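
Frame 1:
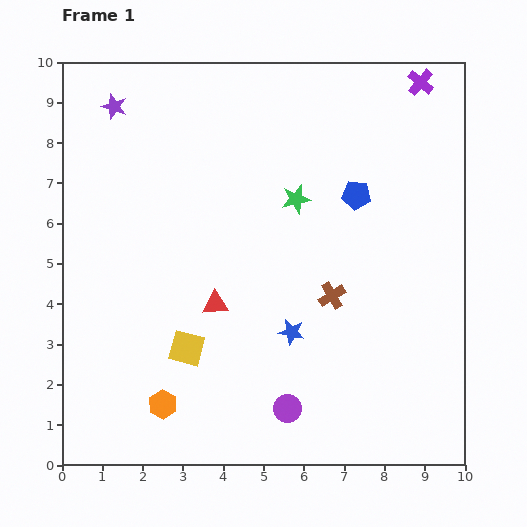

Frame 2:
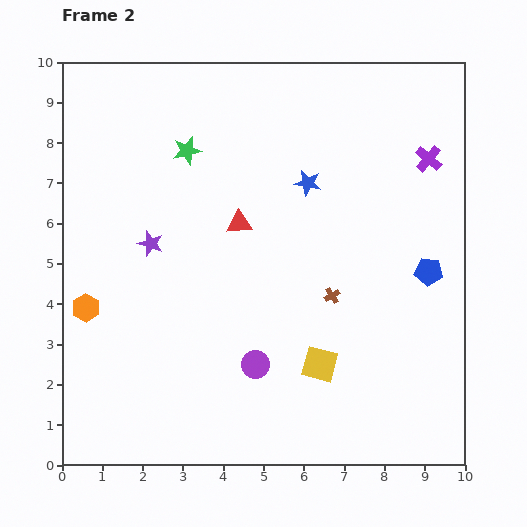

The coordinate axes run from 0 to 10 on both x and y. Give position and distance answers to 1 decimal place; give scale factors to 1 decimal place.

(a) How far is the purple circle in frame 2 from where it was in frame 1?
1.4

The purple circle moved from (5.6, 1.4) to (4.8, 2.5), a distance of √(0.8² + 1.1²) ≈ 1.4.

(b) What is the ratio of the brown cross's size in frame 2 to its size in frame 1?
0.6×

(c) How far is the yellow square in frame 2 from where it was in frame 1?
3.3

The yellow square moved from (3.1, 2.9) to (6.4, 2.5), a distance of √(3.3² + 0.4²) ≈ 3.3.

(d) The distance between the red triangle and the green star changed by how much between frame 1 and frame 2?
-1.1

Distance in frame 1: 3.3. Distance in frame 2: 2.2.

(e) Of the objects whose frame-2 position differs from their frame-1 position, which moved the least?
the purple circle

(moved 1.4)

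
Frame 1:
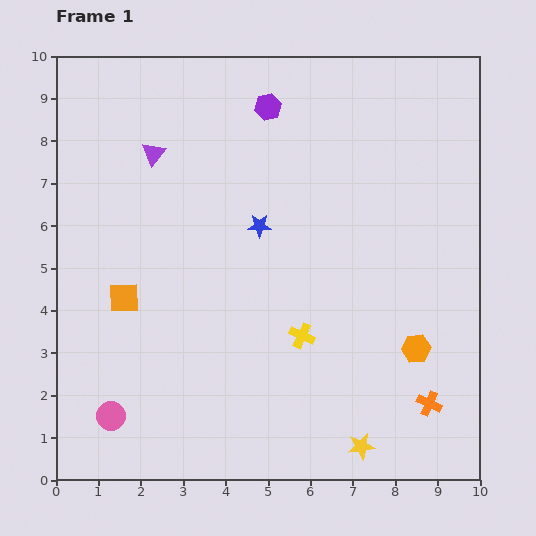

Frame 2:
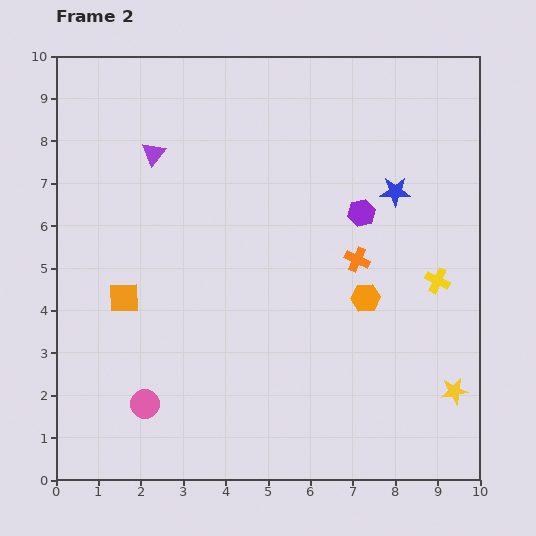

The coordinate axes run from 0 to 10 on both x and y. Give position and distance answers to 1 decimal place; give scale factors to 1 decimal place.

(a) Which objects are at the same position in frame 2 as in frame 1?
the purple triangle, the orange square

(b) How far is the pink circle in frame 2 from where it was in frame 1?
0.9

The pink circle moved from (1.3, 1.5) to (2.1, 1.8), a distance of √(0.8² + 0.3²) ≈ 0.9.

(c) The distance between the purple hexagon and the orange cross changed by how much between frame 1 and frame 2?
-6.9

Distance in frame 1: 8.0. Distance in frame 2: 1.1.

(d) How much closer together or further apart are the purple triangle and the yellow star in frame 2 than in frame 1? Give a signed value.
+0.5

Distance in frame 1: 8.5. Distance in frame 2: 9.0.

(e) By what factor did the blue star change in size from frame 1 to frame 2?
1.3×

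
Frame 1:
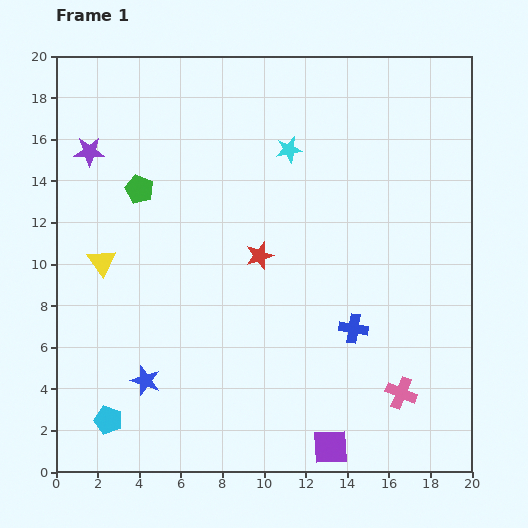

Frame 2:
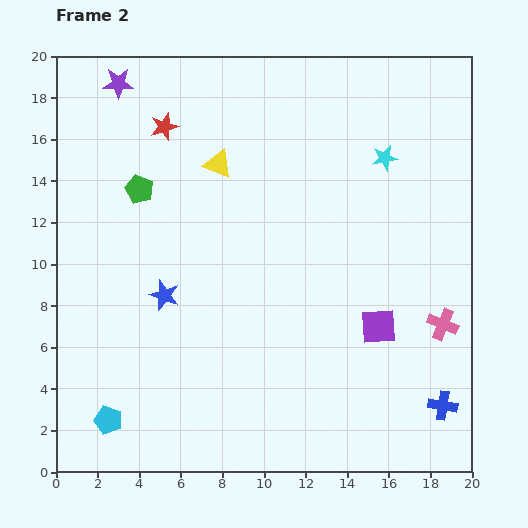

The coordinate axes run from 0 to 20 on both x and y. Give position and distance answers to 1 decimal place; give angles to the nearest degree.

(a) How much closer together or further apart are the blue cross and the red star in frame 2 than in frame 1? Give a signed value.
+13.3

Distance in frame 1: 5.7. Distance in frame 2: 19.0.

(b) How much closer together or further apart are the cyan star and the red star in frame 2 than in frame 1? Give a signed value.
+5.4

Distance in frame 1: 5.3. Distance in frame 2: 10.7.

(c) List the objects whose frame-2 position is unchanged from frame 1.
the green pentagon, the cyan pentagon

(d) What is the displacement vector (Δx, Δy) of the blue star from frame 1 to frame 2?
(0.9, 4.1)

The blue star was at (4.3, 4.4) in frame 1 and (5.2, 8.5) in frame 2.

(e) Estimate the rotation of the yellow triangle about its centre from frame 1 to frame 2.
34° counter-clockwise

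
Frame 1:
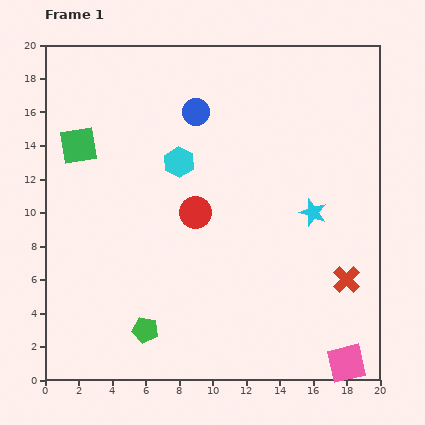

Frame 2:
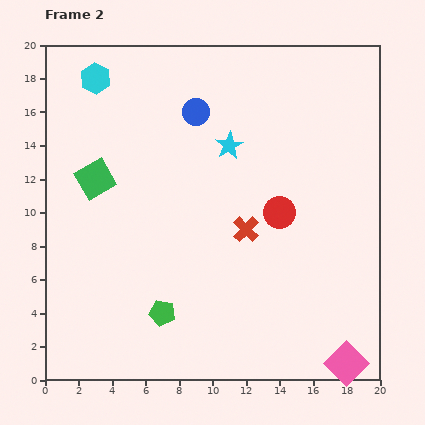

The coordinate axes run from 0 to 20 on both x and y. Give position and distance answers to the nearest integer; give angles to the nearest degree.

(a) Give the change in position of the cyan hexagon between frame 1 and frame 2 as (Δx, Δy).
(-5, 5)

The cyan hexagon was at (8, 13) in frame 1 and (3, 18) in frame 2.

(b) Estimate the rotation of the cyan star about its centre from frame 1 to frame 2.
22° clockwise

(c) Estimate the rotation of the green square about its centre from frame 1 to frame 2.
19° counter-clockwise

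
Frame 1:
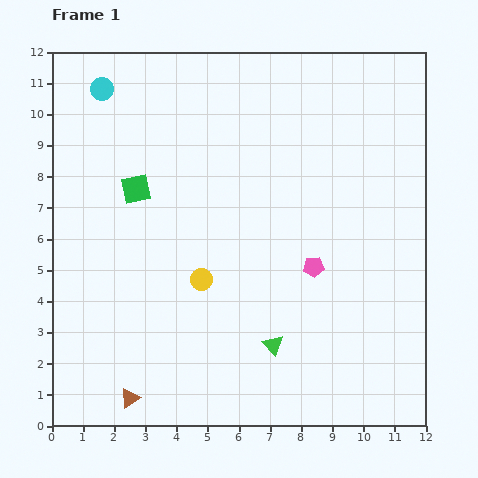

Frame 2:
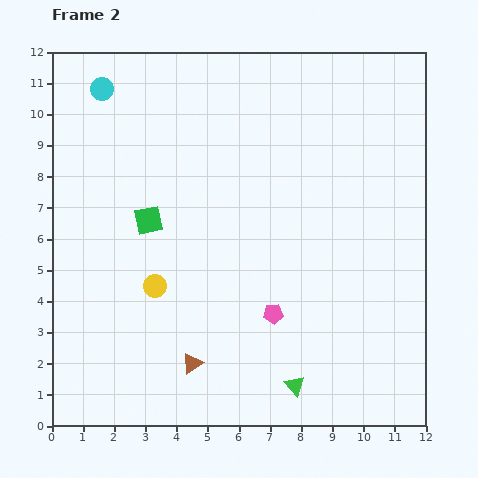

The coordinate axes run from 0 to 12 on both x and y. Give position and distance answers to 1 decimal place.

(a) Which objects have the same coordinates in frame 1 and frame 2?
the cyan circle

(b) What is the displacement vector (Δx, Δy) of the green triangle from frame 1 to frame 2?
(0.7, -1.3)

The green triangle was at (7.1, 2.6) in frame 1 and (7.8, 1.3) in frame 2.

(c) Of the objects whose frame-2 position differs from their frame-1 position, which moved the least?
the green square

(moved 1.1)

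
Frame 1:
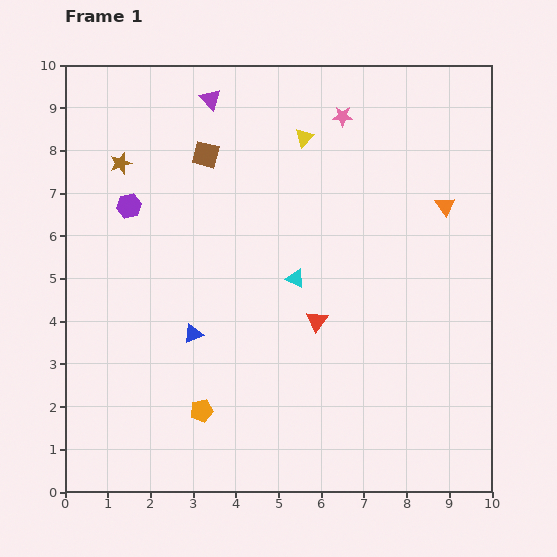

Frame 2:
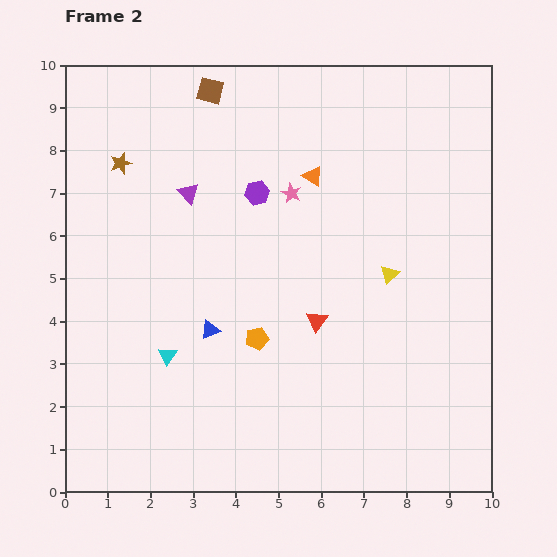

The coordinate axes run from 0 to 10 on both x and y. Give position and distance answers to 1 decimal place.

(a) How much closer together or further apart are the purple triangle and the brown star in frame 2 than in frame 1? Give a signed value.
-0.9

Distance in frame 1: 2.6. Distance in frame 2: 1.7.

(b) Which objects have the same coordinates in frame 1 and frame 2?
the brown star, the red triangle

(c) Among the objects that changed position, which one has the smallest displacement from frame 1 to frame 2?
the blue triangle

(moved 0.4)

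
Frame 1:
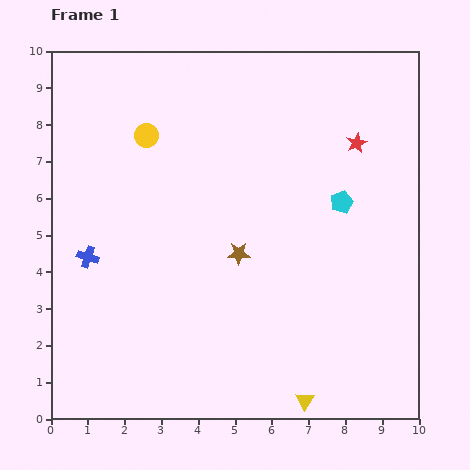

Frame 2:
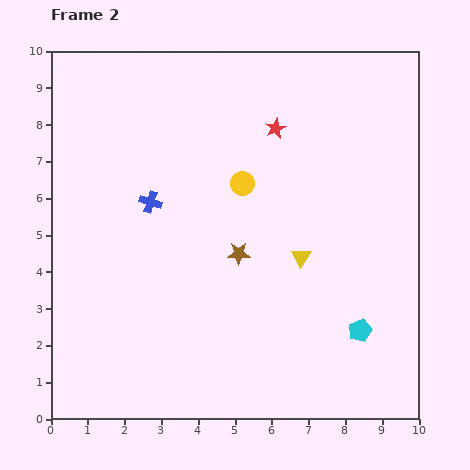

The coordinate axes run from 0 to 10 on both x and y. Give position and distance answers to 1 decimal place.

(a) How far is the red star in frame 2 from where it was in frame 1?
2.2

The red star moved from (8.3, 7.5) to (6.1, 7.9), a distance of √(2.2² + 0.4²) ≈ 2.2.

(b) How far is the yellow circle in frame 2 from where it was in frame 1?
2.9

The yellow circle moved from (2.6, 7.7) to (5.2, 6.4), a distance of √(2.6² + 1.3²) ≈ 2.9.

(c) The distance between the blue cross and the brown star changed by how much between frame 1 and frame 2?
-1.3

Distance in frame 1: 4.1. Distance in frame 2: 2.8.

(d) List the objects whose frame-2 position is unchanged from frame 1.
the brown star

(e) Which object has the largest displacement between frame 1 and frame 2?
the yellow triangle

(moved 3.9; next 3.5)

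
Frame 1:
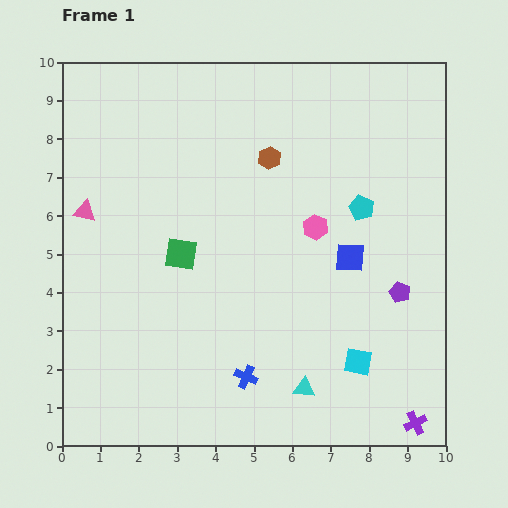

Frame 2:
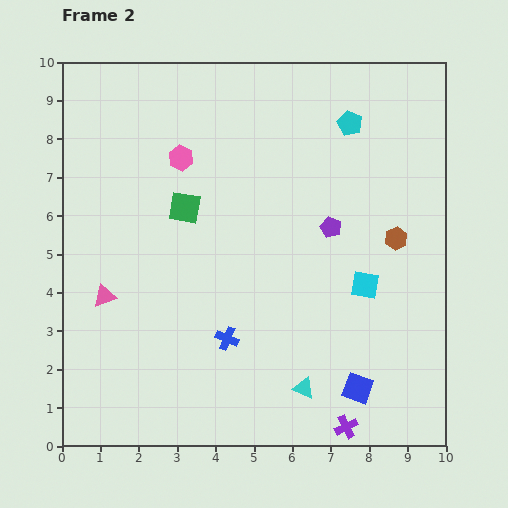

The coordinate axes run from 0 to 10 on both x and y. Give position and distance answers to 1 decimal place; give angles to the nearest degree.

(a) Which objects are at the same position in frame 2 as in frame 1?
the cyan triangle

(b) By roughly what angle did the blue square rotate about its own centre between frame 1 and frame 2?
18° clockwise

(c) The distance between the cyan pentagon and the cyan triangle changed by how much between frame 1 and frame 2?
+2.1

Distance in frame 1: 4.9. Distance in frame 2: 7.0.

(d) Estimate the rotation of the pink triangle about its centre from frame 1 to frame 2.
31° counter-clockwise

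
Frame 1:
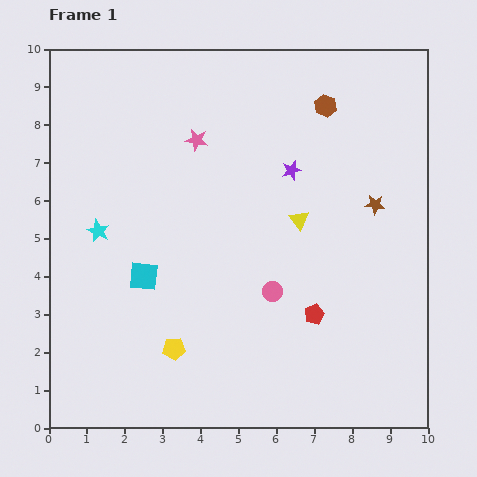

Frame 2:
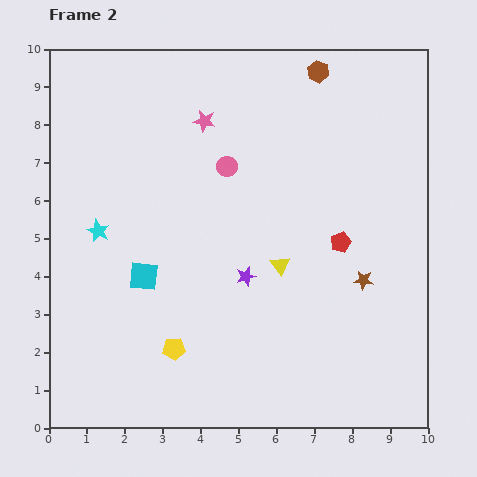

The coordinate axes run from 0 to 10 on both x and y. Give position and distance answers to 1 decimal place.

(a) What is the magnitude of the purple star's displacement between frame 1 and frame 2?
3.0

The purple star moved from (6.4, 6.8) to (5.2, 4.0), a distance of √(1.2² + 2.8²) ≈ 3.0.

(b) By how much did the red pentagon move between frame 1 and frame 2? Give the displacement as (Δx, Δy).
(0.7, 1.9)

The red pentagon was at (7.0, 3.0) in frame 1 and (7.7, 4.9) in frame 2.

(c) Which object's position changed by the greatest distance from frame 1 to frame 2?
the pink circle

(moved 3.5; next 3.0)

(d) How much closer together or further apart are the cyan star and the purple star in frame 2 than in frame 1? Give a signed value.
-1.2

Distance in frame 1: 5.3. Distance in frame 2: 4.1.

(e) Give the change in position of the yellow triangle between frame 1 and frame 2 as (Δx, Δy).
(-0.5, -1.2)

The yellow triangle was at (6.6, 5.5) in frame 1 and (6.1, 4.3) in frame 2.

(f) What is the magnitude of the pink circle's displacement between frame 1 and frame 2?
3.5

The pink circle moved from (5.9, 3.6) to (4.7, 6.9), a distance of √(1.2² + 3.3²) ≈ 3.5.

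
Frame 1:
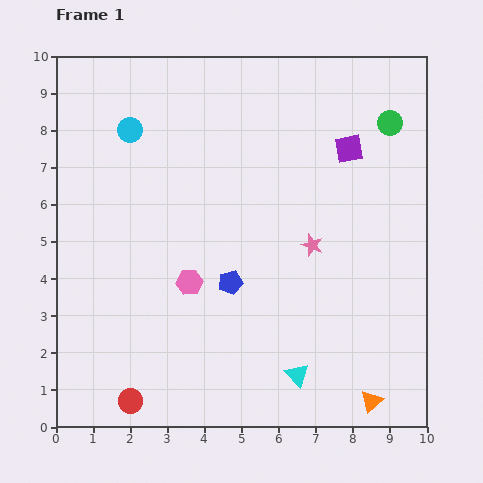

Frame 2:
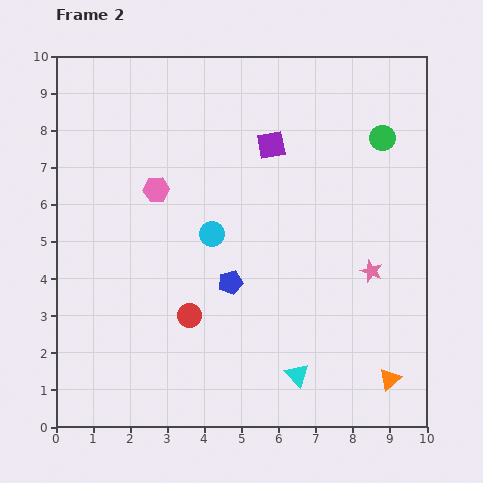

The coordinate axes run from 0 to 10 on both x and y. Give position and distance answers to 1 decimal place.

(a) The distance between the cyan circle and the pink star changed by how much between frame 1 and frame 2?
-1.4

Distance in frame 1: 5.8. Distance in frame 2: 4.4.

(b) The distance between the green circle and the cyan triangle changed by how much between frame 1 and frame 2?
-0.4

Distance in frame 1: 7.2. Distance in frame 2: 6.8.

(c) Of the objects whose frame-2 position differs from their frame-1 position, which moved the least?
the green circle

(moved 0.4)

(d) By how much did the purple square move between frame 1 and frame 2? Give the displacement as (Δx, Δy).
(-2.1, 0.1)

The purple square was at (7.9, 7.5) in frame 1 and (5.8, 7.6) in frame 2.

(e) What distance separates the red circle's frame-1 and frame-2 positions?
2.8

The red circle moved from (2.0, 0.7) to (3.6, 3.0), a distance of √(1.6² + 2.3²) ≈ 2.8.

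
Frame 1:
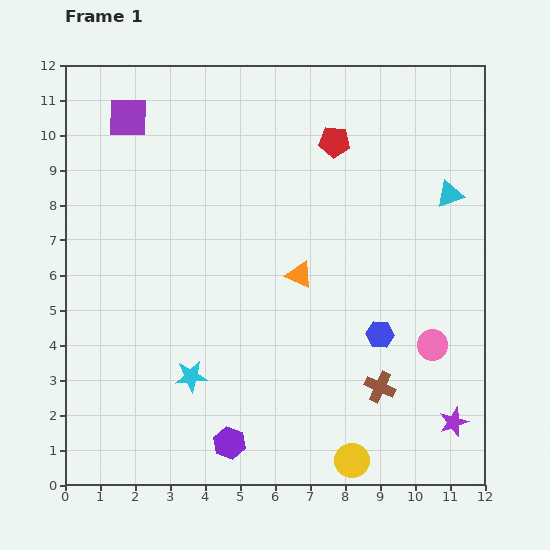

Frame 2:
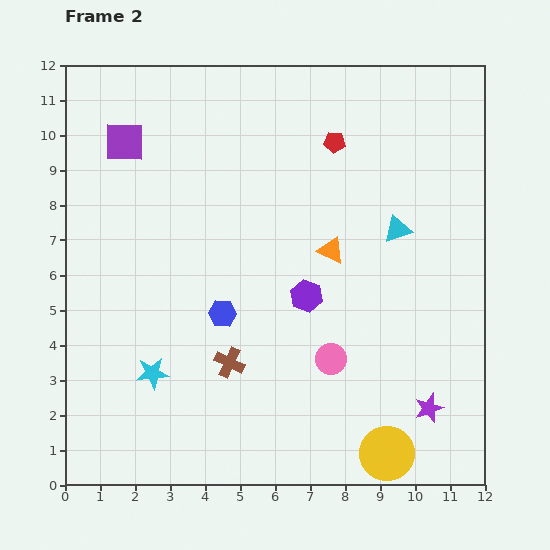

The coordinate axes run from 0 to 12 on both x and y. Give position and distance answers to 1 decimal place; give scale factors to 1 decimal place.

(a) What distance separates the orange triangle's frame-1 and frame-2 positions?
1.1

The orange triangle moved from (6.7, 6.0) to (7.6, 6.7), a distance of √(0.9² + 0.7²) ≈ 1.1.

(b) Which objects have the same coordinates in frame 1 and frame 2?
the red pentagon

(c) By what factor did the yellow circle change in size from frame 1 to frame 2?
1.6×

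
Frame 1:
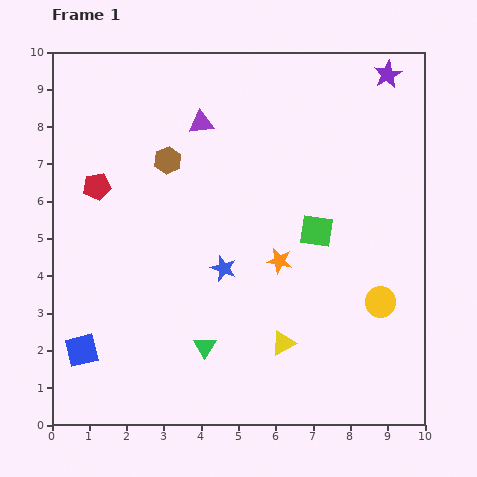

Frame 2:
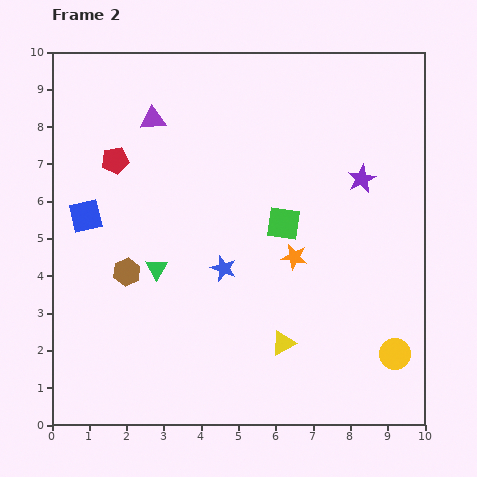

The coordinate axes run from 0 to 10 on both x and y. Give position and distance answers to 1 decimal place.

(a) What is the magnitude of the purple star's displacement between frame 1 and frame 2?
2.9

The purple star moved from (9.0, 9.4) to (8.3, 6.6), a distance of √(0.7² + 2.8²) ≈ 2.9.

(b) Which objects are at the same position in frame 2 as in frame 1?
the yellow triangle, the blue star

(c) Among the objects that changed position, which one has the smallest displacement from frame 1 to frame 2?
the orange star

(moved 0.4)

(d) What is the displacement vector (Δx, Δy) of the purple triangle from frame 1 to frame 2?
(-1.3, 0.1)

The purple triangle was at (4.0, 8.1) in frame 1 and (2.7, 8.2) in frame 2.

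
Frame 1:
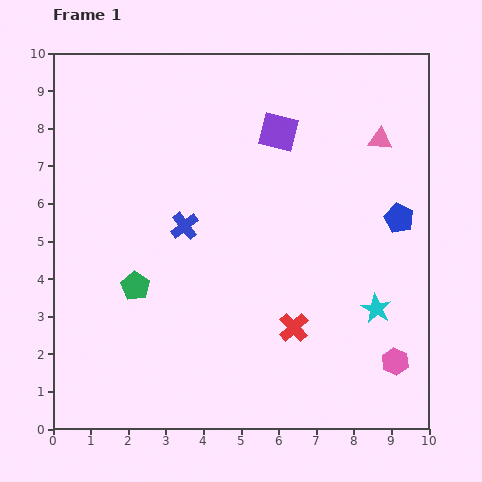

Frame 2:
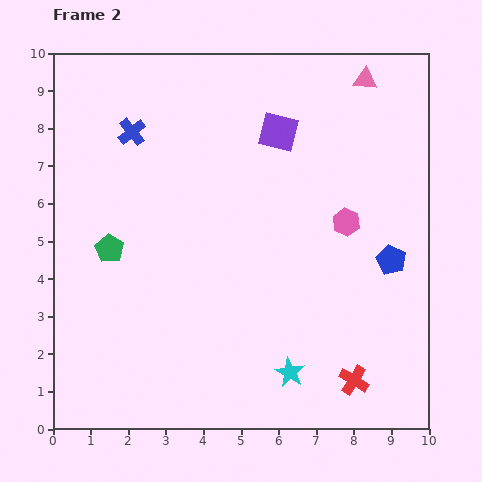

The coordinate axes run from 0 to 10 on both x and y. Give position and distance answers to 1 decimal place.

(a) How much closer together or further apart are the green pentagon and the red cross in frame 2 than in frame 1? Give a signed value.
+3.1

Distance in frame 1: 4.3. Distance in frame 2: 7.4.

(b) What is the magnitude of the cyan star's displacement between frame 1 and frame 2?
2.9

The cyan star moved from (8.6, 3.2) to (6.3, 1.5), a distance of √(2.3² + 1.7²) ≈ 2.9.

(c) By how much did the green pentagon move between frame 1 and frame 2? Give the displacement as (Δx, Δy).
(-0.7, 1.0)

The green pentagon was at (2.2, 3.8) in frame 1 and (1.5, 4.8) in frame 2.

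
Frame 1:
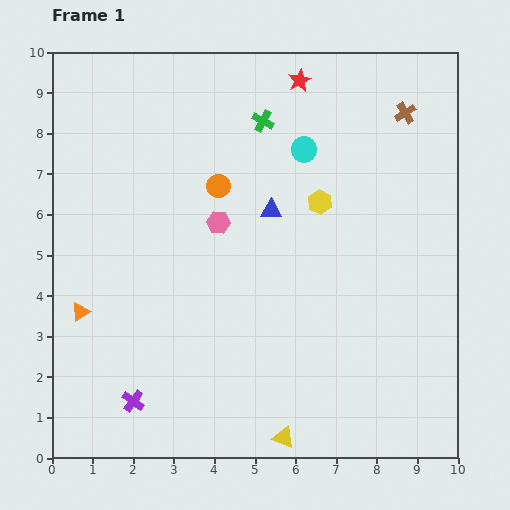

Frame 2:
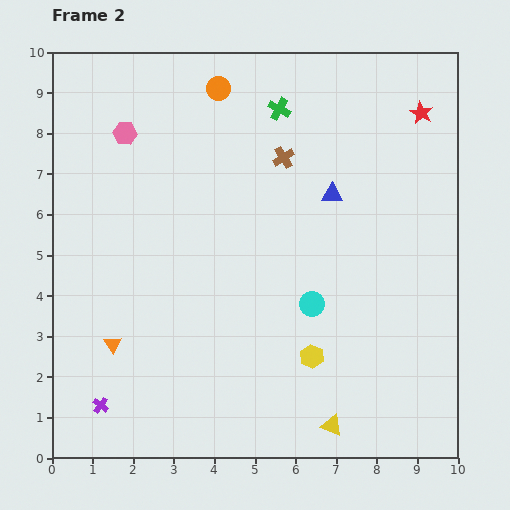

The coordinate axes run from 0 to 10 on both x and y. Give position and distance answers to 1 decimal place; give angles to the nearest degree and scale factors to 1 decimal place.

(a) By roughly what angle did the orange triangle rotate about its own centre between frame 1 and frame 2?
30° counter-clockwise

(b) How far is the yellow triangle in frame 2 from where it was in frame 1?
1.2

The yellow triangle moved from (5.7, 0.5) to (6.9, 0.8), a distance of √(1.2² + 0.3²) ≈ 1.2.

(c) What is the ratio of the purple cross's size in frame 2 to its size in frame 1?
0.7×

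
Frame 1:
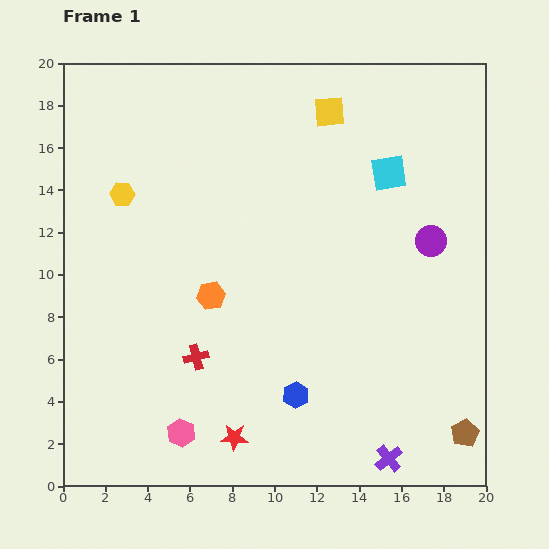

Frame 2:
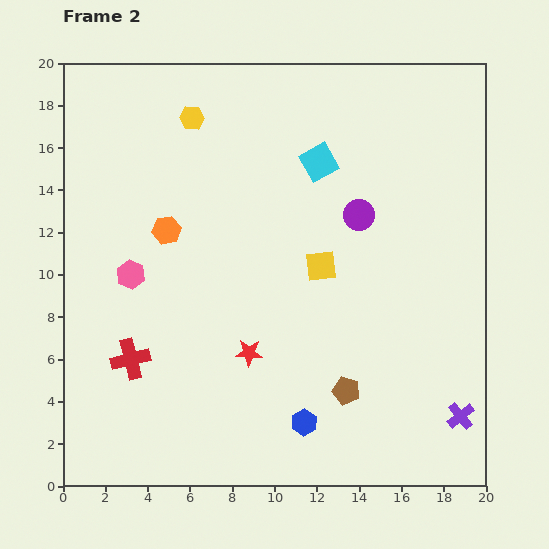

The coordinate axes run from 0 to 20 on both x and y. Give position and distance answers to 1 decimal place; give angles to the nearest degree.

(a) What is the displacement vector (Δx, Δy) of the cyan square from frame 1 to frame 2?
(-3.3, 0.5)

The cyan square was at (15.4, 14.8) in frame 1 and (12.1, 15.3) in frame 2.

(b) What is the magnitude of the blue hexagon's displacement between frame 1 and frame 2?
1.4

The blue hexagon moved from (11.0, 4.3) to (11.4, 3.0), a distance of √(0.4² + 1.3²) ≈ 1.4.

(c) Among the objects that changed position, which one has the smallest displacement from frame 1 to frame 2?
the blue hexagon

(moved 1.4)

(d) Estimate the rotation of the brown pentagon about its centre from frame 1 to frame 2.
28° counter-clockwise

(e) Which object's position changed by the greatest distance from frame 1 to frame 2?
the pink hexagon

(moved 7.9; next 7.3)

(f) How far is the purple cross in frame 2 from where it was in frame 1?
3.9

The purple cross moved from (15.4, 1.3) to (18.8, 3.3), a distance of √(3.4² + 2.0²) ≈ 3.9.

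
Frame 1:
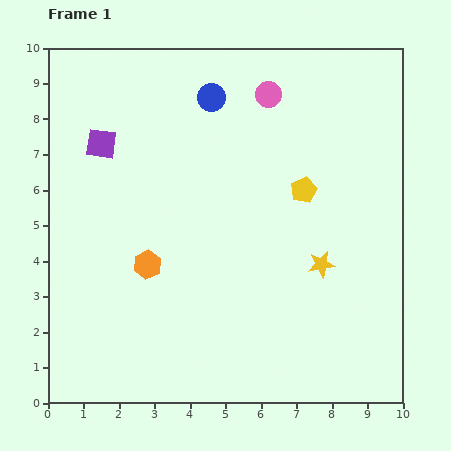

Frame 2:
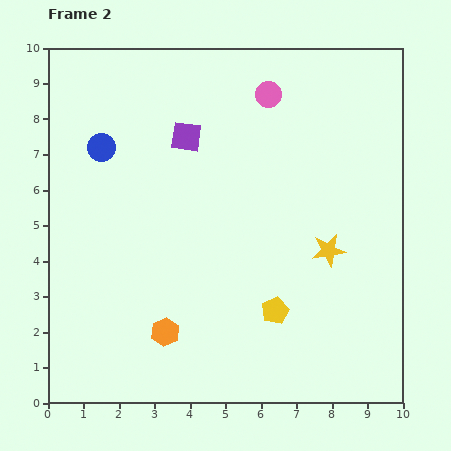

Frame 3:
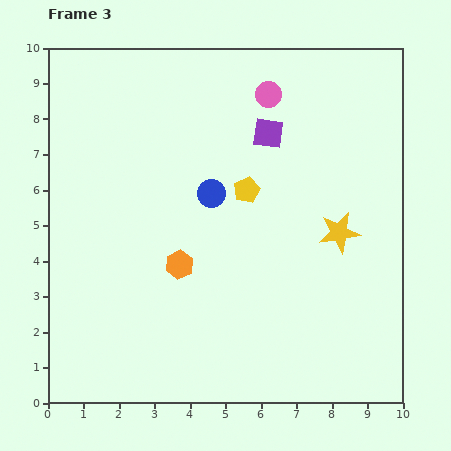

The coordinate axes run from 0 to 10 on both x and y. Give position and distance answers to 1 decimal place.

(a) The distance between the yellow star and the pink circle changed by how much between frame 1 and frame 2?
-0.3

Distance in frame 1: 5.0. Distance in frame 2: 4.7.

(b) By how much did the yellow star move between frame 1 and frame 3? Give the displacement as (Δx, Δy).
(0.5, 0.9)

The yellow star was at (7.7, 3.9) in frame 1 and (8.2, 4.8) in frame 3.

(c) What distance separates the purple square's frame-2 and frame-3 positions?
2.3

The purple square moved from (3.9, 7.5) to (6.2, 7.6), a distance of √(2.3² + 0.1²) ≈ 2.3.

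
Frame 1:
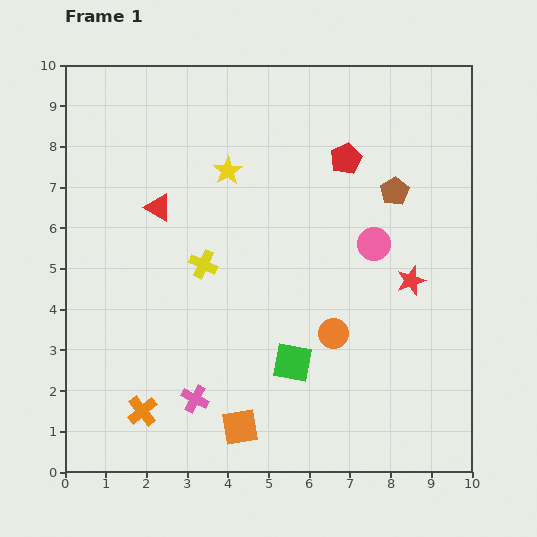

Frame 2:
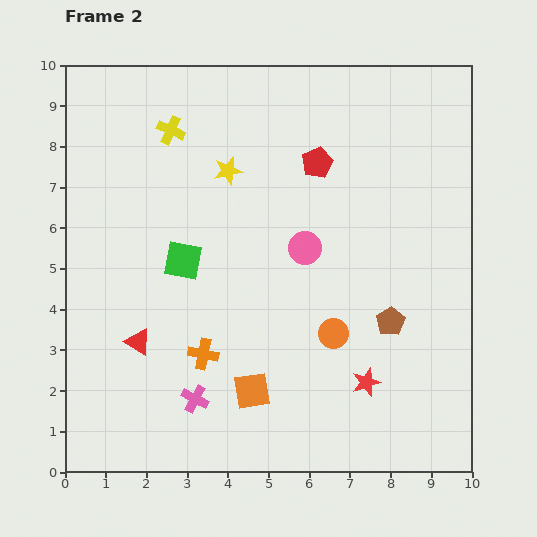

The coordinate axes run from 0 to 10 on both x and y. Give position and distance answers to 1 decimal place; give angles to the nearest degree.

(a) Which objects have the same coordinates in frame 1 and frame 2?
the pink cross, the orange circle, the yellow star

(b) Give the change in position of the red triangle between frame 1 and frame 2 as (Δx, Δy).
(-0.5, -3.3)

The red triangle was at (2.3, 6.5) in frame 1 and (1.8, 3.2) in frame 2.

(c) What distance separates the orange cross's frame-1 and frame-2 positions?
2.1

The orange cross moved from (1.9, 1.5) to (3.4, 2.9), a distance of √(1.5² + 1.4²) ≈ 2.1.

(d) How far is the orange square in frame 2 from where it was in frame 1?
0.9

The orange square moved from (4.3, 1.1) to (4.6, 2.0), a distance of √(0.3² + 0.9²) ≈ 0.9.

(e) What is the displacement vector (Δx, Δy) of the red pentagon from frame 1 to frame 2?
(-0.7, -0.1)

The red pentagon was at (6.9, 7.7) in frame 1 and (6.2, 7.6) in frame 2.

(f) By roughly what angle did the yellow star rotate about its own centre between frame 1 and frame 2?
19° clockwise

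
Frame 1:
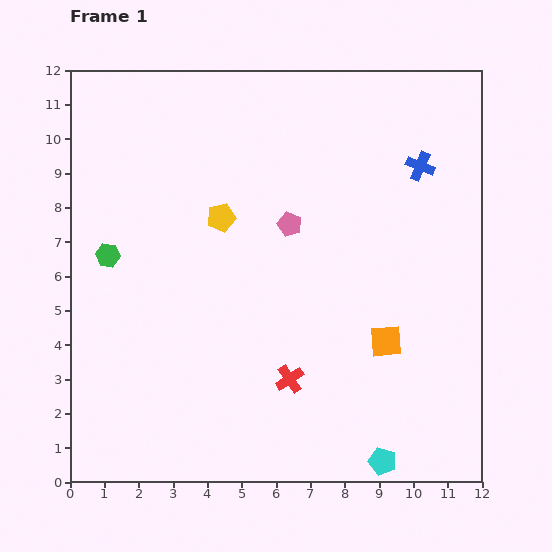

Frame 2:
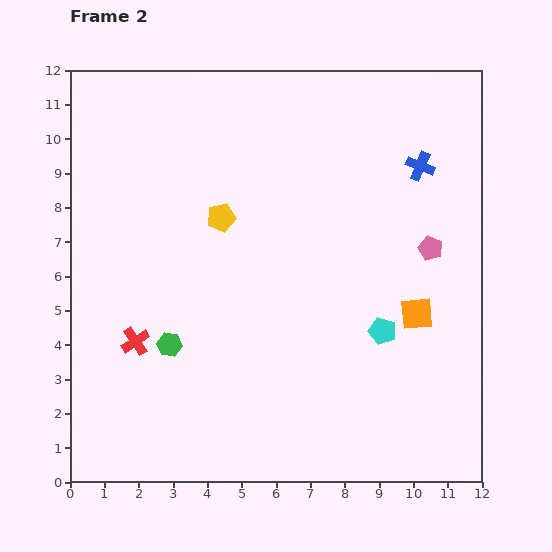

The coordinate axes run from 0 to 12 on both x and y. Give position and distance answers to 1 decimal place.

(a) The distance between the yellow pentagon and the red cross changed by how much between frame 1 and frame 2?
-0.7

Distance in frame 1: 5.1. Distance in frame 2: 4.4.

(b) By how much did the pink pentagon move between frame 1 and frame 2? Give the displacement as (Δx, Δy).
(4.1, -0.7)

The pink pentagon was at (6.4, 7.5) in frame 1 and (10.5, 6.8) in frame 2.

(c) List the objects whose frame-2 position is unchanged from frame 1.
the blue cross, the yellow pentagon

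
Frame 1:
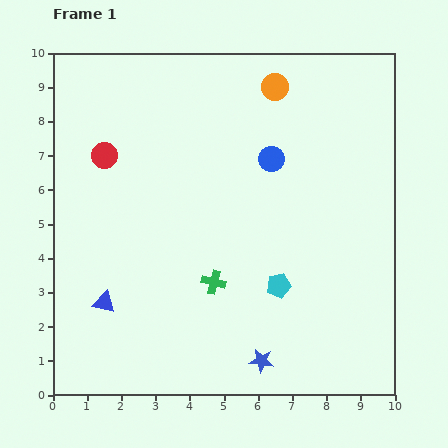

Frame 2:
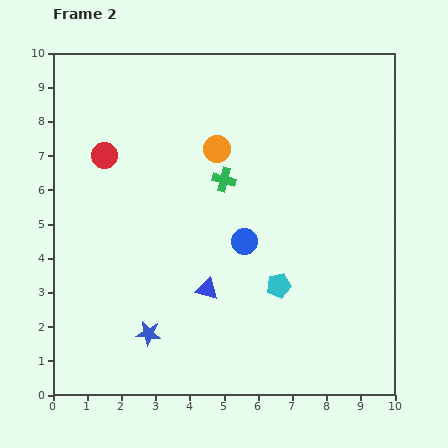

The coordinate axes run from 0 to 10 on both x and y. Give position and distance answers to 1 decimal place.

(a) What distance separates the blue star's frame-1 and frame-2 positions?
3.4

The blue star moved from (6.1, 1.0) to (2.8, 1.8), a distance of √(3.3² + 0.8²) ≈ 3.4.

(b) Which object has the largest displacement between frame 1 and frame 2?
the blue star

(moved 3.4; next 3.0)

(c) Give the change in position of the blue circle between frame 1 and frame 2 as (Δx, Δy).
(-0.8, -2.4)

The blue circle was at (6.4, 6.9) in frame 1 and (5.6, 4.5) in frame 2.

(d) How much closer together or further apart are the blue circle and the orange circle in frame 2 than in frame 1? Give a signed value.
+0.7

Distance in frame 1: 2.1. Distance in frame 2: 2.8.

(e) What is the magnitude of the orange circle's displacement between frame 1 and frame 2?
2.5

The orange circle moved from (6.5, 9.0) to (4.8, 7.2), a distance of √(1.7² + 1.8²) ≈ 2.5.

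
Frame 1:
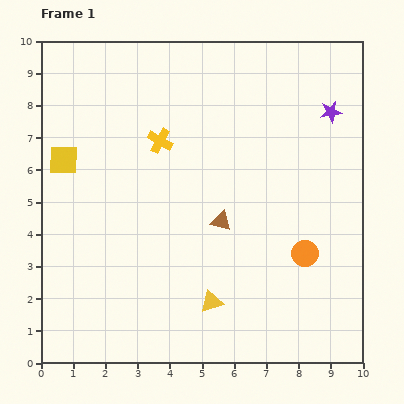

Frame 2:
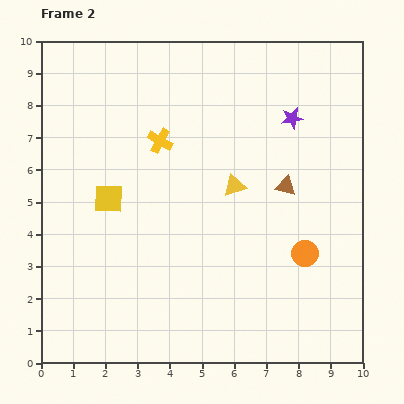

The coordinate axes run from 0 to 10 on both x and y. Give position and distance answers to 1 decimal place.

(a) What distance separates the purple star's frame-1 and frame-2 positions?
1.2

The purple star moved from (9.0, 7.8) to (7.8, 7.6), a distance of √(1.2² + 0.2²) ≈ 1.2.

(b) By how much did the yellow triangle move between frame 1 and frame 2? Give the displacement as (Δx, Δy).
(0.7, 3.6)

The yellow triangle was at (5.3, 1.9) in frame 1 and (6.0, 5.5) in frame 2.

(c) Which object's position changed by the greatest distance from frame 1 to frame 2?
the yellow triangle

(moved 3.7; next 2.3)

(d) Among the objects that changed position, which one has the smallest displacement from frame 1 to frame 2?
the purple star

(moved 1.2)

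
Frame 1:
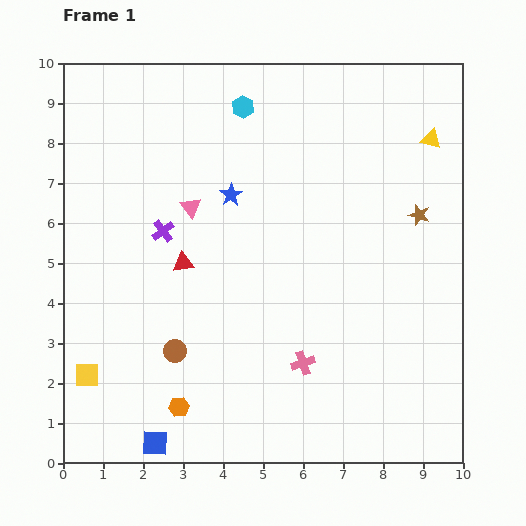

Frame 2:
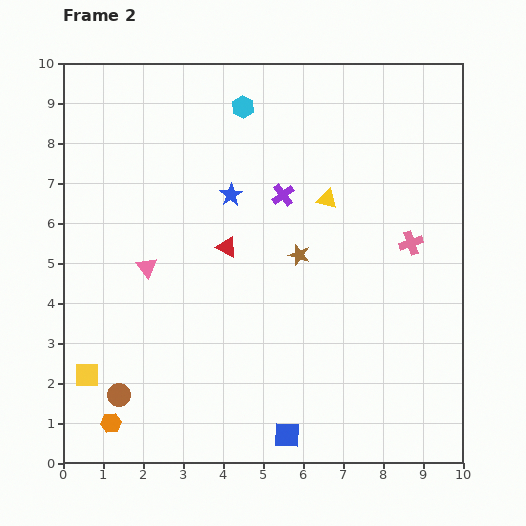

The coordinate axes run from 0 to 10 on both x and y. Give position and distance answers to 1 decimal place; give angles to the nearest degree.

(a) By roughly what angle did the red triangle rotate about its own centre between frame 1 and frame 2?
36° clockwise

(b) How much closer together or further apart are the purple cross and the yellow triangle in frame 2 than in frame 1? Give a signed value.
-6.0

Distance in frame 1: 7.1. Distance in frame 2: 1.1.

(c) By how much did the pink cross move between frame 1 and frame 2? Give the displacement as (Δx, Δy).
(2.7, 3.0)

The pink cross was at (6.0, 2.5) in frame 1 and (8.7, 5.5) in frame 2.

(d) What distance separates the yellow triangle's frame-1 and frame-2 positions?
3.0

The yellow triangle moved from (9.2, 8.1) to (6.6, 6.6), a distance of √(2.6² + 1.5²) ≈ 3.0.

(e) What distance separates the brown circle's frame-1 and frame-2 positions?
1.8

The brown circle moved from (2.8, 2.8) to (1.4, 1.7), a distance of √(1.4² + 1.1²) ≈ 1.8.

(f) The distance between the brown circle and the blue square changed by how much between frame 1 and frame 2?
+1.9

Distance in frame 1: 2.4. Distance in frame 2: 4.3.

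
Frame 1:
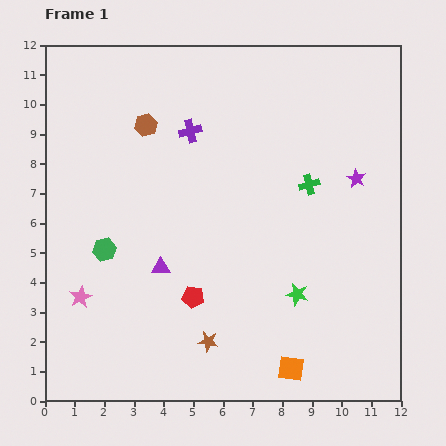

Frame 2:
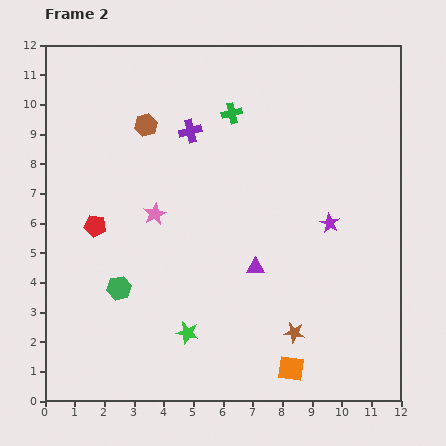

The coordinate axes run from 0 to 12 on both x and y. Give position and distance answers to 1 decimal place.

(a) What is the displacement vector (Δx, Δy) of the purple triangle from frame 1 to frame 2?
(3.2, 0.0)

The purple triangle was at (3.9, 4.5) in frame 1 and (7.1, 4.5) in frame 2.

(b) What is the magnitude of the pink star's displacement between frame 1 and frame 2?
3.8

The pink star moved from (1.2, 3.5) to (3.7, 6.3), a distance of √(2.5² + 2.8²) ≈ 3.8.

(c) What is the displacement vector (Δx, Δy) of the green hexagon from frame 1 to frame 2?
(0.5, -1.3)

The green hexagon was at (2.0, 5.1) in frame 1 and (2.5, 3.8) in frame 2.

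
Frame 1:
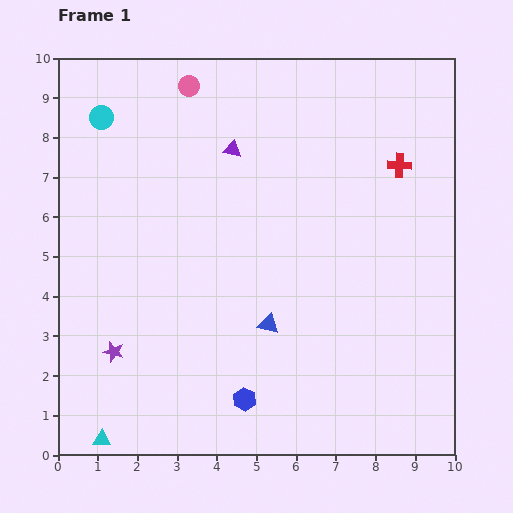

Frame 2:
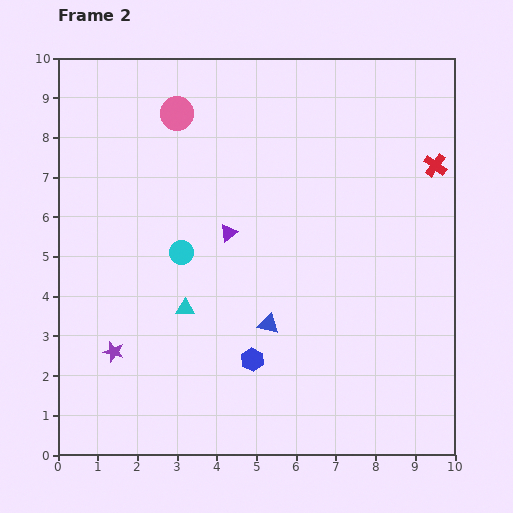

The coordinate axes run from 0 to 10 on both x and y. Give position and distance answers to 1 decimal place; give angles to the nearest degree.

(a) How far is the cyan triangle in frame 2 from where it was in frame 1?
3.9

The cyan triangle moved from (1.1, 0.4) to (3.2, 3.7), a distance of √(2.1² + 3.3²) ≈ 3.9.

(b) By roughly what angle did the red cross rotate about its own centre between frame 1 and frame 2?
33° clockwise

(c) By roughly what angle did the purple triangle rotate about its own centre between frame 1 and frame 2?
49° counter-clockwise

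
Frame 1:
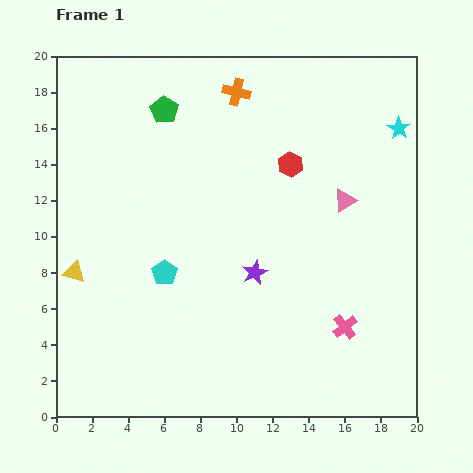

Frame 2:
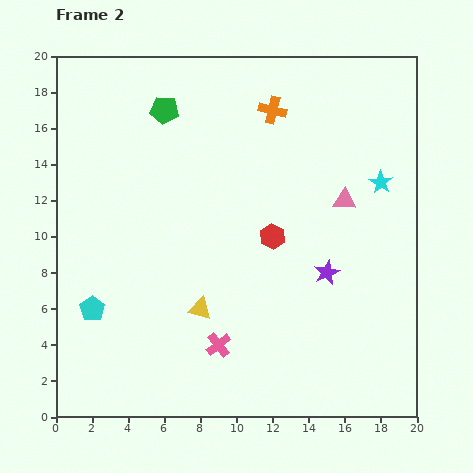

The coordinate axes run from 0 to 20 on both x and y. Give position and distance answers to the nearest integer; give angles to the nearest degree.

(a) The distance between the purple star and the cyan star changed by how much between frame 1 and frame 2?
-5

Distance in frame 1: 11. Distance in frame 2: 6.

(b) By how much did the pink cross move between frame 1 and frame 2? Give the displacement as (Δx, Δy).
(-7, -1)

The pink cross was at (16, 5) in frame 1 and (9, 4) in frame 2.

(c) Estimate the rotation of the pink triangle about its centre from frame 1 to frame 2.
35° clockwise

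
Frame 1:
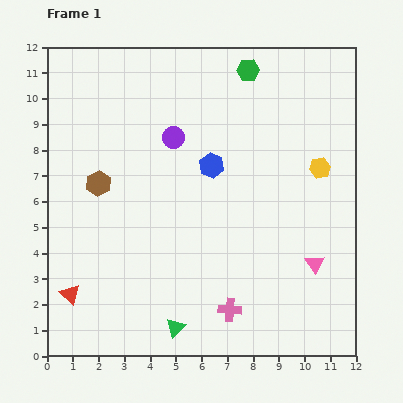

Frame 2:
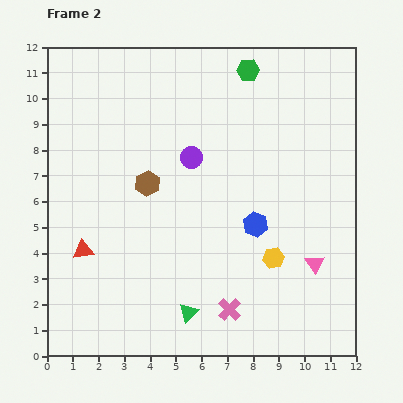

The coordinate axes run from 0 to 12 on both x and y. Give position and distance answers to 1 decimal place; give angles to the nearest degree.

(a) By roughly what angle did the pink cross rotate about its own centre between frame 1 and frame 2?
40° clockwise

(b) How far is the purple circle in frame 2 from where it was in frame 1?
1.1

The purple circle moved from (4.9, 8.5) to (5.6, 7.7), a distance of √(0.7² + 0.8²) ≈ 1.1.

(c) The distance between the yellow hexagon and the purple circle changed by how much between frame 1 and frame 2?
-0.8

Distance in frame 1: 5.8. Distance in frame 2: 5.0.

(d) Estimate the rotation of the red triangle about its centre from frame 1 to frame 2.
54° counter-clockwise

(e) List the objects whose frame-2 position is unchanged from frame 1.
the green hexagon, the pink cross, the pink triangle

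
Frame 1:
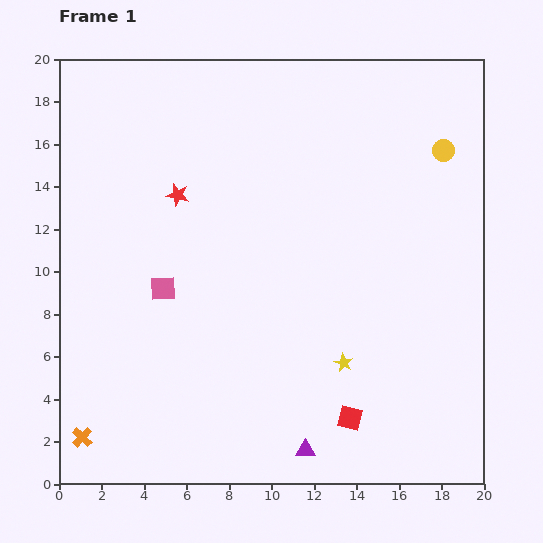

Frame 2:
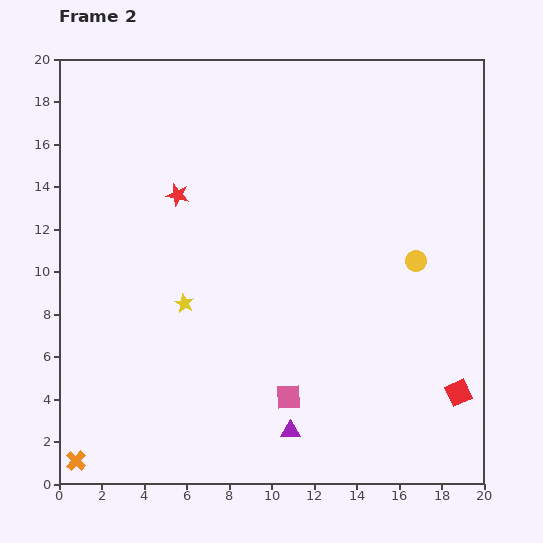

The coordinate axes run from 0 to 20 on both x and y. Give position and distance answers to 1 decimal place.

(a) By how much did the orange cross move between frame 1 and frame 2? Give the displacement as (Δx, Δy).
(-0.3, -1.1)

The orange cross was at (1.1, 2.2) in frame 1 and (0.8, 1.1) in frame 2.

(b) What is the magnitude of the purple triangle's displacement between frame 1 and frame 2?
1.1

The purple triangle moved from (11.6, 1.6) to (10.9, 2.5), a distance of √(0.7² + 0.9²) ≈ 1.1.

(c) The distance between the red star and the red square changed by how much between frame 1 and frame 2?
+2.8

Distance in frame 1: 13.3. Distance in frame 2: 16.1.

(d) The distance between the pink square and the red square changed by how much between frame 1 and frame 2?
-2.7

Distance in frame 1: 10.7. Distance in frame 2: 8.0.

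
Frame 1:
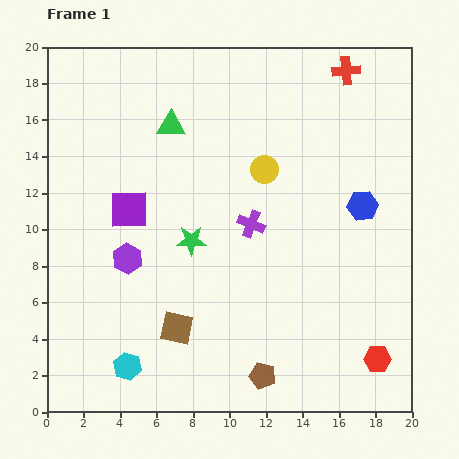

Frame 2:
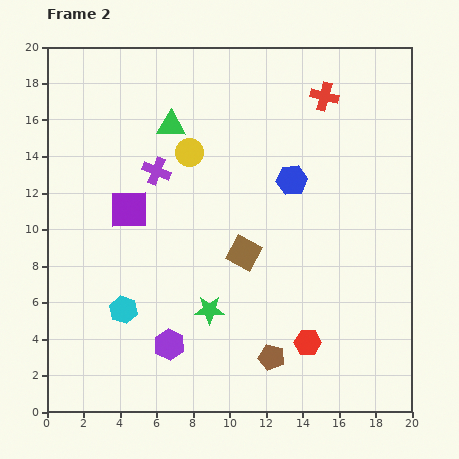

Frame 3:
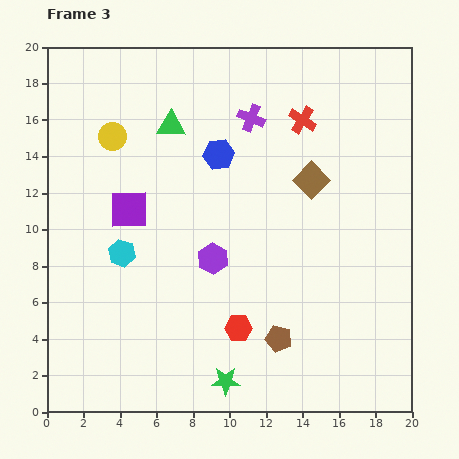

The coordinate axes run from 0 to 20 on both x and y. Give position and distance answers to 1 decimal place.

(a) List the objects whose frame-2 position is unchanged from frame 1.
the green triangle, the purple square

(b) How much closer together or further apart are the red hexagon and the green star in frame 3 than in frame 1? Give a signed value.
-9.1

Distance in frame 1: 12.1. Distance in frame 3: 3.0.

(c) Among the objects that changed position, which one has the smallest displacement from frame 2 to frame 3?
the brown pentagon

(moved 1.1)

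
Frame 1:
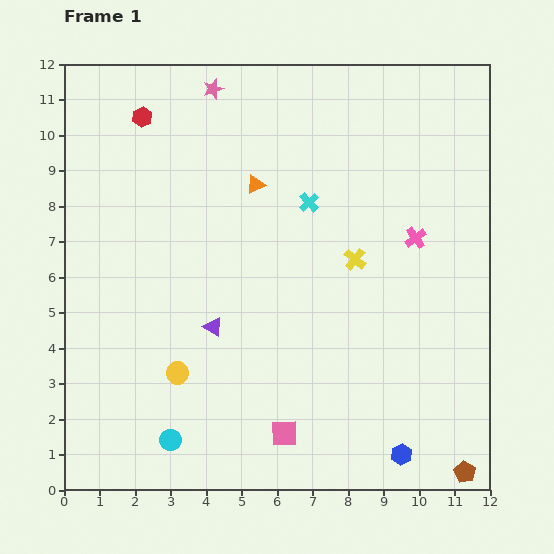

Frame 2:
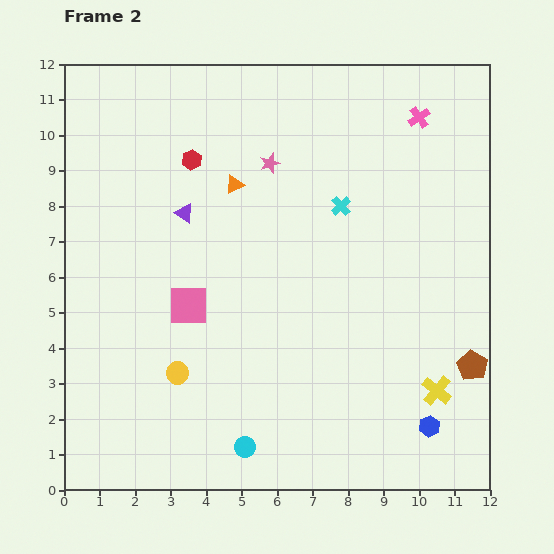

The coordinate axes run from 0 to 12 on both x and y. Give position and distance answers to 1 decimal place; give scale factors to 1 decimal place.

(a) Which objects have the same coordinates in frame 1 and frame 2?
the yellow circle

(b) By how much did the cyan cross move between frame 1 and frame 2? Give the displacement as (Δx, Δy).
(0.9, -0.1)

The cyan cross was at (6.9, 8.1) in frame 1 and (7.8, 8.0) in frame 2.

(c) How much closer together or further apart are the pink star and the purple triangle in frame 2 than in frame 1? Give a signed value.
-3.9

Distance in frame 1: 6.7. Distance in frame 2: 2.8.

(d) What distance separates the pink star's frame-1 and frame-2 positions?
2.6

The pink star moved from (4.2, 11.3) to (5.8, 9.2), a distance of √(1.6² + 2.1²) ≈ 2.6.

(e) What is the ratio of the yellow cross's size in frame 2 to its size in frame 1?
1.3×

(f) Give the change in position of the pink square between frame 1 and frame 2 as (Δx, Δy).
(-2.7, 3.6)

The pink square was at (6.2, 1.6) in frame 1 and (3.5, 5.2) in frame 2.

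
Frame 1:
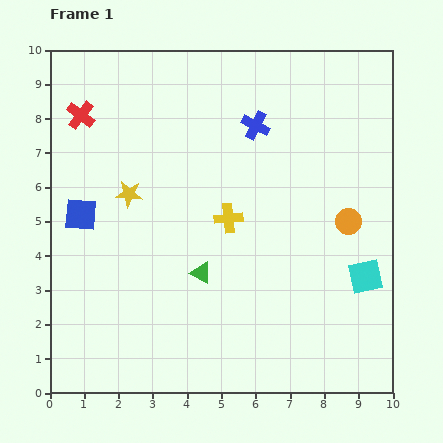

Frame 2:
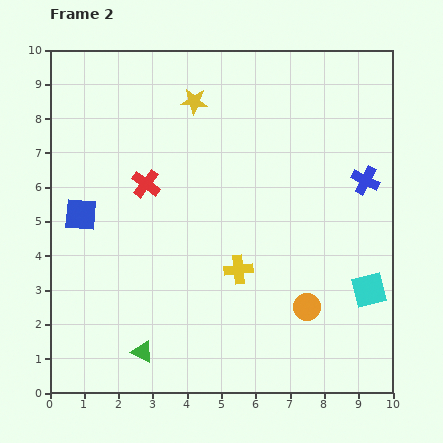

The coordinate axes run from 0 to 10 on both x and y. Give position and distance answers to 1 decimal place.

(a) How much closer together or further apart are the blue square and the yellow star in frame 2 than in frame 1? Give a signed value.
+3.2

Distance in frame 1: 1.5. Distance in frame 2: 4.7.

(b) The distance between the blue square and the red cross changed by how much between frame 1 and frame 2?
-0.8

Distance in frame 1: 2.9. Distance in frame 2: 2.1.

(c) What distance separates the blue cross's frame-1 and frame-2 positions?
3.6

The blue cross moved from (6.0, 7.8) to (9.2, 6.2), a distance of √(3.2² + 1.6²) ≈ 3.6.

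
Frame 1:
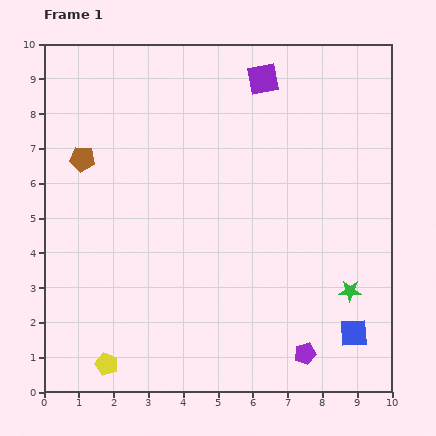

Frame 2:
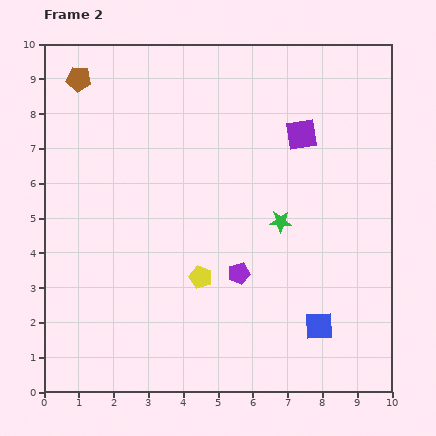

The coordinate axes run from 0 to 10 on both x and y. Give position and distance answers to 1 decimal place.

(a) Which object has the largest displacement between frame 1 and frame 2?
the yellow pentagon

(moved 3.7; next 3.0)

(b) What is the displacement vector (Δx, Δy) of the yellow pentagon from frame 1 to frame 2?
(2.7, 2.5)

The yellow pentagon was at (1.8, 0.8) in frame 1 and (4.5, 3.3) in frame 2.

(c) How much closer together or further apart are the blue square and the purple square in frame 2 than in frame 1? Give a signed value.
-2.2

Distance in frame 1: 7.7. Distance in frame 2: 5.5.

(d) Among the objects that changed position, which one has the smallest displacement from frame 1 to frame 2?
the blue square

(moved 1.0)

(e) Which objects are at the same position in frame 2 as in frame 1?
none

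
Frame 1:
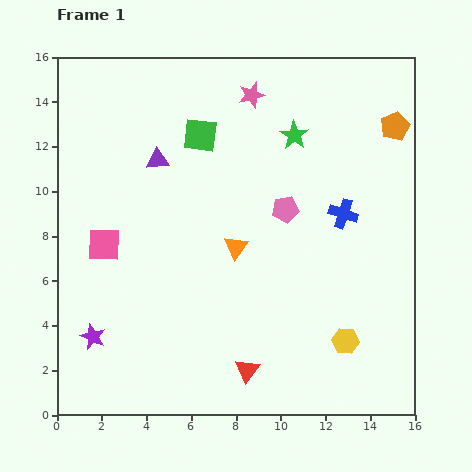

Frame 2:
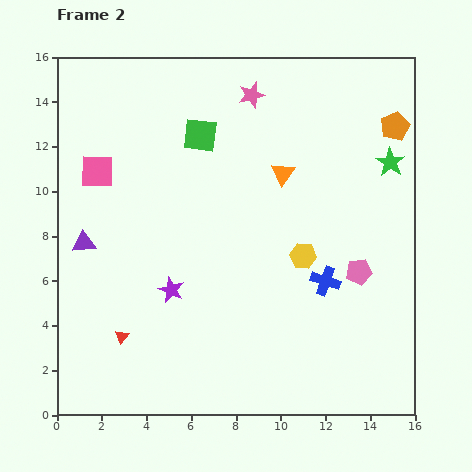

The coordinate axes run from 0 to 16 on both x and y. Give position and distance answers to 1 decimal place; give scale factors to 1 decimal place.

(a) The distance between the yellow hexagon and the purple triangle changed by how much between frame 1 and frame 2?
-1.9

Distance in frame 1: 11.7. Distance in frame 2: 9.8.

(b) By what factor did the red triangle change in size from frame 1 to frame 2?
0.6×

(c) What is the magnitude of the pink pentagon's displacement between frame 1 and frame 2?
4.3

The pink pentagon moved from (10.2, 9.2) to (13.5, 6.4), a distance of √(3.3² + 2.8²) ≈ 4.3.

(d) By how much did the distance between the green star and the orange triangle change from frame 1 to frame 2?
-0.8

Distance in frame 1: 5.6. Distance in frame 2: 4.8.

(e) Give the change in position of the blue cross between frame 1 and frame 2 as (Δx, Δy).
(-0.8, -3.0)

The blue cross was at (12.8, 9.0) in frame 1 and (12.0, 6.0) in frame 2.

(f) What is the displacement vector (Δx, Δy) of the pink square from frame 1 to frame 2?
(-0.3, 3.3)

The pink square was at (2.1, 7.6) in frame 1 and (1.8, 10.9) in frame 2.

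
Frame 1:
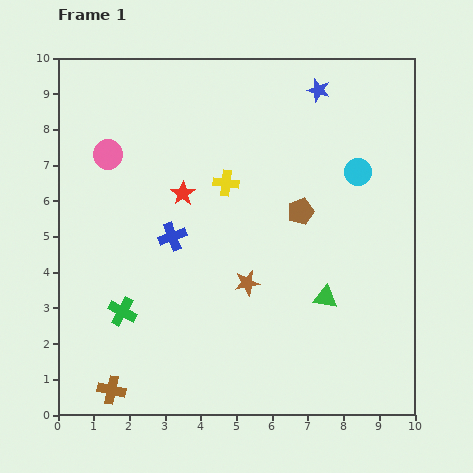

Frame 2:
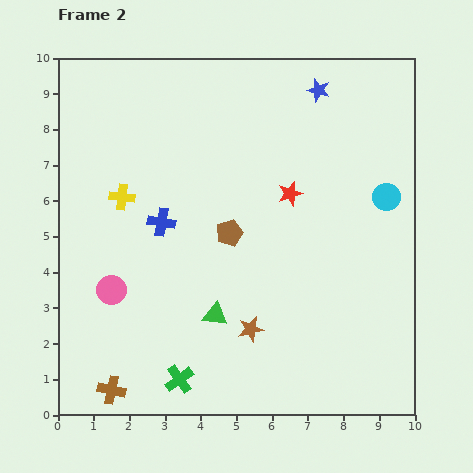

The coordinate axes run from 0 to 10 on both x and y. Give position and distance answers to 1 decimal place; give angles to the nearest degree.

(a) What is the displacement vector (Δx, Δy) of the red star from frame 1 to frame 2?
(3.0, 0.0)

The red star was at (3.5, 6.2) in frame 1 and (6.5, 6.2) in frame 2.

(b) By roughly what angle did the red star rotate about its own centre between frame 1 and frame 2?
18° clockwise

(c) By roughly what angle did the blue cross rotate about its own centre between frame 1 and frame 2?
29° clockwise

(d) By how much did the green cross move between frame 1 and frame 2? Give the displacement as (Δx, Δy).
(1.6, -1.9)

The green cross was at (1.8, 2.9) in frame 1 and (3.4, 1.0) in frame 2.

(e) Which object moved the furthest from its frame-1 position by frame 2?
the pink circle

(moved 3.8; next 3.1)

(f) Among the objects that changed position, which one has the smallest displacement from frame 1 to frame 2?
the blue cross

(moved 0.5)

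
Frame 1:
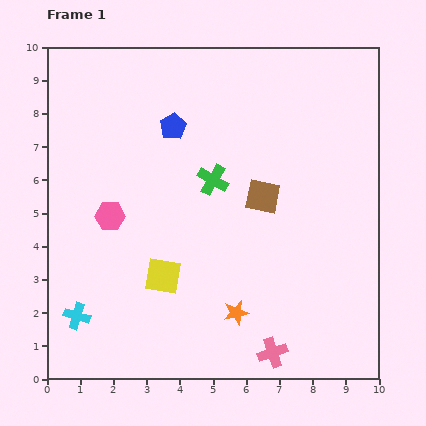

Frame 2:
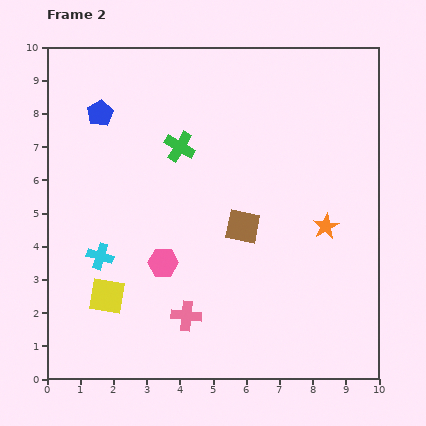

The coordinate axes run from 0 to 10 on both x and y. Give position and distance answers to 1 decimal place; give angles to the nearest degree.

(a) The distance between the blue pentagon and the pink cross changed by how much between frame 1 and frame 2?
-0.8

Distance in frame 1: 7.4. Distance in frame 2: 6.6.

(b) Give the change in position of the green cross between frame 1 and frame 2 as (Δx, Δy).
(-1.0, 1.0)

The green cross was at (5.0, 6.0) in frame 1 and (4.0, 7.0) in frame 2.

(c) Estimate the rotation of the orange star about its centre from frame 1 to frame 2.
16° counter-clockwise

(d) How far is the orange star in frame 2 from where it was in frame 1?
3.7

The orange star moved from (5.7, 2.0) to (8.4, 4.6), a distance of √(2.7² + 2.6²) ≈ 3.7.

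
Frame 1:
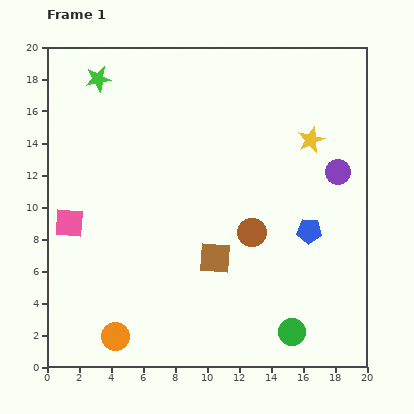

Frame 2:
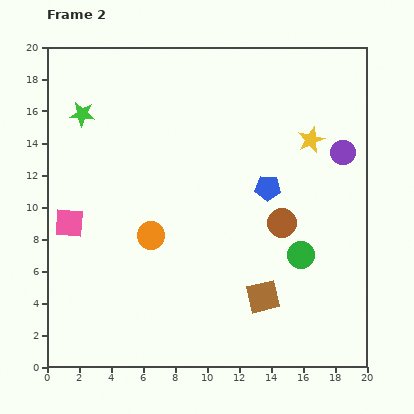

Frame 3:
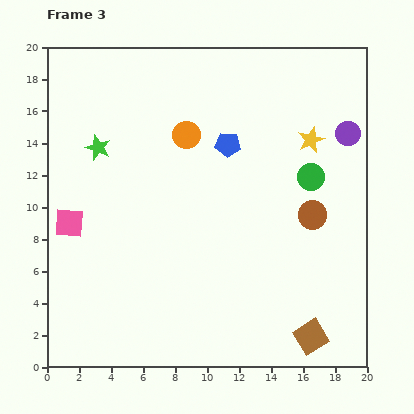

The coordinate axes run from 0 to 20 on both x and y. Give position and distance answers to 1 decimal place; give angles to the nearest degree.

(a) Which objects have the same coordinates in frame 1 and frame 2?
the yellow star, the pink square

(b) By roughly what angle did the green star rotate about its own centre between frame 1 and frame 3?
30° clockwise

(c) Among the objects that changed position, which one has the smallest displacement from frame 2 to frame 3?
the purple circle

(moved 1.2)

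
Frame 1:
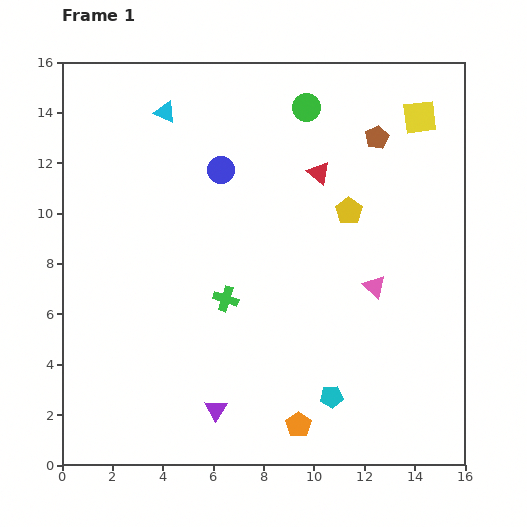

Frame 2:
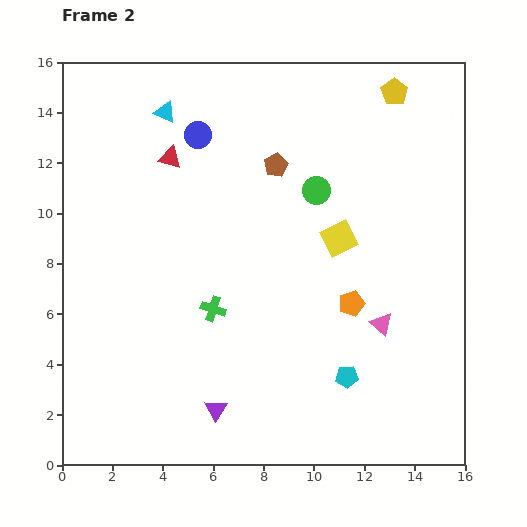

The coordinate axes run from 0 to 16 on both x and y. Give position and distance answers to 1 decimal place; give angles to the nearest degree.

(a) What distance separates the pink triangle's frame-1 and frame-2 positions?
1.5

The pink triangle moved from (12.4, 7.1) to (12.7, 5.6), a distance of √(0.3² + 1.5²) ≈ 1.5.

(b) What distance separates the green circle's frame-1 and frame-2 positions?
3.3

The green circle moved from (9.7, 14.2) to (10.1, 10.9), a distance of √(0.4² + 3.3²) ≈ 3.3.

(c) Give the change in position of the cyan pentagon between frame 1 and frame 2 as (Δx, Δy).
(0.6, 0.8)

The cyan pentagon was at (10.7, 2.7) in frame 1 and (11.3, 3.5) in frame 2.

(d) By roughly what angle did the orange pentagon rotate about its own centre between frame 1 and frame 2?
18° clockwise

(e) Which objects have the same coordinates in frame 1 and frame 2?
the cyan triangle, the purple triangle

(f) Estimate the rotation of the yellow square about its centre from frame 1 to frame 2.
20° counter-clockwise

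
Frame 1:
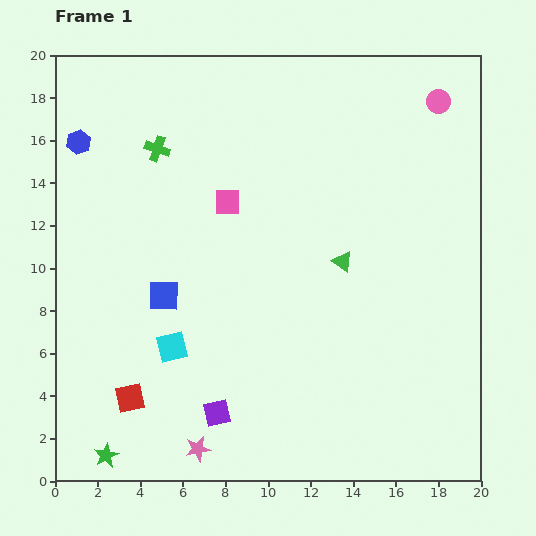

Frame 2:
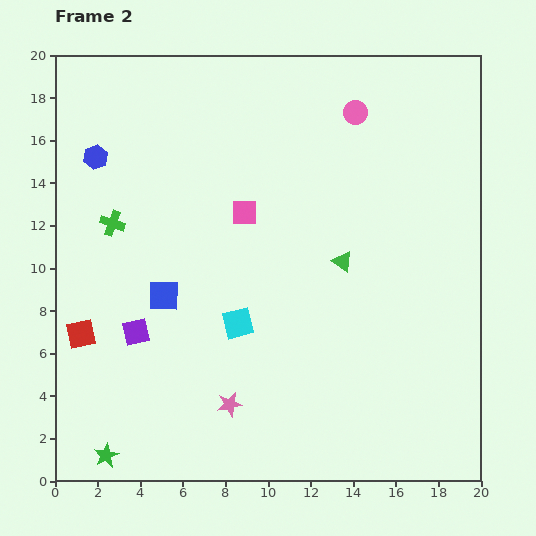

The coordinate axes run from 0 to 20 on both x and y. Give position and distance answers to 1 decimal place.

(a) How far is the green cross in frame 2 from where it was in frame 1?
4.1

The green cross moved from (4.8, 15.6) to (2.7, 12.1), a distance of √(2.1² + 3.5²) ≈ 4.1.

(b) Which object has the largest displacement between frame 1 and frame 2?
the purple square

(moved 5.4; next 4.1)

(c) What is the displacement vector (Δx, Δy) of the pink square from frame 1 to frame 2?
(0.8, -0.5)

The pink square was at (8.1, 13.1) in frame 1 and (8.9, 12.6) in frame 2.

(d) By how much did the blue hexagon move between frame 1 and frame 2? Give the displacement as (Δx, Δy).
(0.8, -0.7)

The blue hexagon was at (1.1, 15.9) in frame 1 and (1.9, 15.2) in frame 2.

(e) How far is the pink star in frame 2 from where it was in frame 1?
2.6

The pink star moved from (6.7, 1.5) to (8.2, 3.6), a distance of √(1.5² + 2.1²) ≈ 2.6.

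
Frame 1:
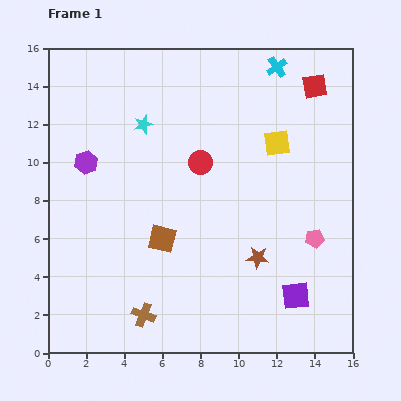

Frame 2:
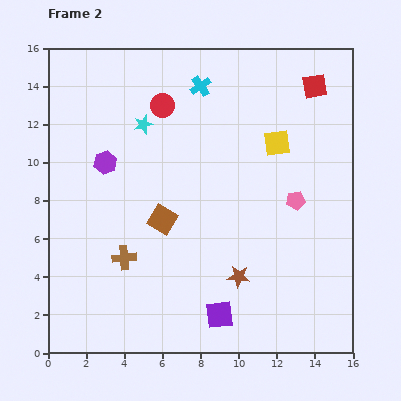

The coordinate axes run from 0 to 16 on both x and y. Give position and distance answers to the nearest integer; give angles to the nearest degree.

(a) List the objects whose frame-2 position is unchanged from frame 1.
the yellow square, the red square, the cyan star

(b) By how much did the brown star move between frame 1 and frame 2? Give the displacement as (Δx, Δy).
(-1, -1)

The brown star was at (11, 5) in frame 1 and (10, 4) in frame 2.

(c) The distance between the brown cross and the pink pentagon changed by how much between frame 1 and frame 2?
-1

Distance in frame 1: 10. Distance in frame 2: 9.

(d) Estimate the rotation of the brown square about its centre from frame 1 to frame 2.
19° clockwise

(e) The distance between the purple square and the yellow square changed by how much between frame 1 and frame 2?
+1

Distance in frame 1: 8. Distance in frame 2: 9.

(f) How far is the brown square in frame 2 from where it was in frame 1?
1

The brown square moved from (6, 6) to (6, 7), a distance of √(0² + 1²) ≈ 1.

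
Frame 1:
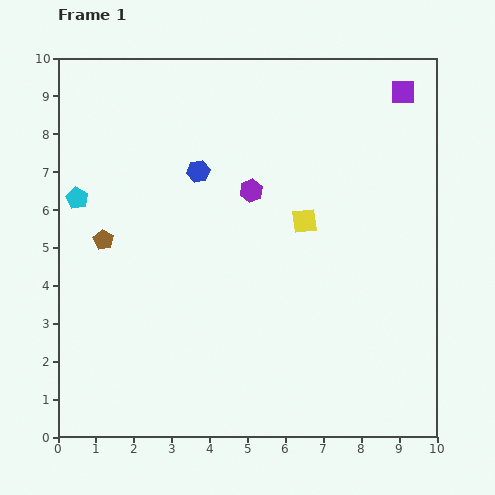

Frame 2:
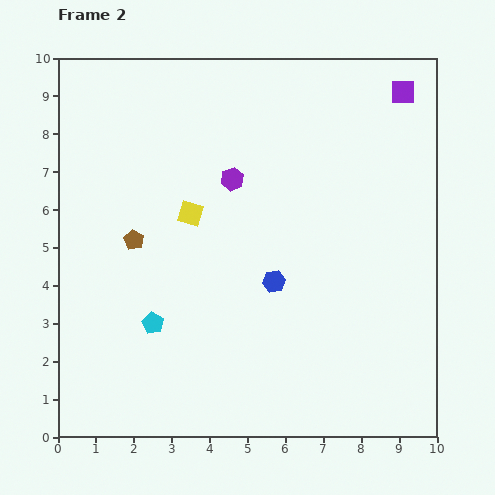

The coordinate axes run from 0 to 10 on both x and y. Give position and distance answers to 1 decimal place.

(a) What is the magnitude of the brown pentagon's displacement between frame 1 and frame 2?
0.8

The brown pentagon moved from (1.2, 5.2) to (2.0, 5.2), a distance of √(0.8² + 0.0²) ≈ 0.8.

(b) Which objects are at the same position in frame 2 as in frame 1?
the purple square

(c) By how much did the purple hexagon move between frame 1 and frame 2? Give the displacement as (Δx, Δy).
(-0.5, 0.3)

The purple hexagon was at (5.1, 6.5) in frame 1 and (4.6, 6.8) in frame 2.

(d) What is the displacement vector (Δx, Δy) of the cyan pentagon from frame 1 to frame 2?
(2.0, -3.3)

The cyan pentagon was at (0.5, 6.3) in frame 1 and (2.5, 3.0) in frame 2.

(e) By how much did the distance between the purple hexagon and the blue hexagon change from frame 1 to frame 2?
+1.4

Distance in frame 1: 1.5. Distance in frame 2: 2.9.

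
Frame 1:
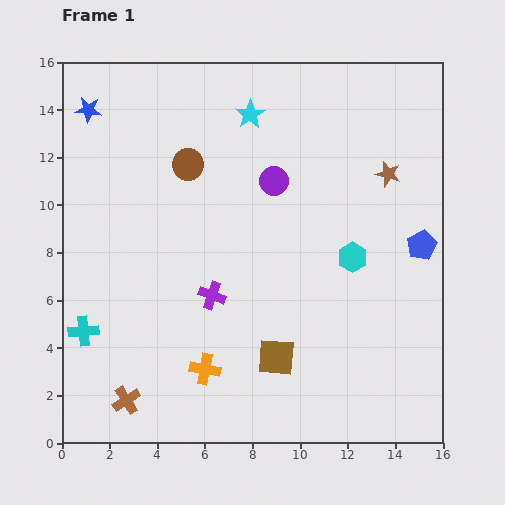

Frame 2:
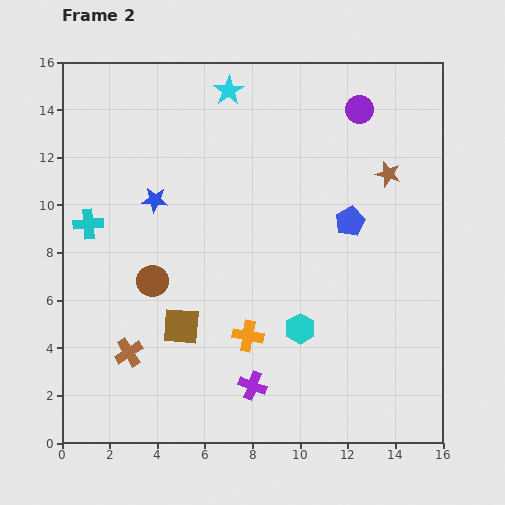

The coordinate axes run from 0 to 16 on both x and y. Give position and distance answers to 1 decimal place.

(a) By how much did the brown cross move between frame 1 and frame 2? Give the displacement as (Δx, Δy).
(0.1, 2.0)

The brown cross was at (2.7, 1.8) in frame 1 and (2.8, 3.8) in frame 2.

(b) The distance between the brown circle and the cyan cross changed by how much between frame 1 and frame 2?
-4.7

Distance in frame 1: 8.3. Distance in frame 2: 3.6.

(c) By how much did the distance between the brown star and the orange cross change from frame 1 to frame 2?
-2.2

Distance in frame 1: 11.2. Distance in frame 2: 9.0.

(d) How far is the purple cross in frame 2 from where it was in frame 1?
4.2

The purple cross moved from (6.3, 6.2) to (8.0, 2.4), a distance of √(1.7² + 3.8²) ≈ 4.2.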